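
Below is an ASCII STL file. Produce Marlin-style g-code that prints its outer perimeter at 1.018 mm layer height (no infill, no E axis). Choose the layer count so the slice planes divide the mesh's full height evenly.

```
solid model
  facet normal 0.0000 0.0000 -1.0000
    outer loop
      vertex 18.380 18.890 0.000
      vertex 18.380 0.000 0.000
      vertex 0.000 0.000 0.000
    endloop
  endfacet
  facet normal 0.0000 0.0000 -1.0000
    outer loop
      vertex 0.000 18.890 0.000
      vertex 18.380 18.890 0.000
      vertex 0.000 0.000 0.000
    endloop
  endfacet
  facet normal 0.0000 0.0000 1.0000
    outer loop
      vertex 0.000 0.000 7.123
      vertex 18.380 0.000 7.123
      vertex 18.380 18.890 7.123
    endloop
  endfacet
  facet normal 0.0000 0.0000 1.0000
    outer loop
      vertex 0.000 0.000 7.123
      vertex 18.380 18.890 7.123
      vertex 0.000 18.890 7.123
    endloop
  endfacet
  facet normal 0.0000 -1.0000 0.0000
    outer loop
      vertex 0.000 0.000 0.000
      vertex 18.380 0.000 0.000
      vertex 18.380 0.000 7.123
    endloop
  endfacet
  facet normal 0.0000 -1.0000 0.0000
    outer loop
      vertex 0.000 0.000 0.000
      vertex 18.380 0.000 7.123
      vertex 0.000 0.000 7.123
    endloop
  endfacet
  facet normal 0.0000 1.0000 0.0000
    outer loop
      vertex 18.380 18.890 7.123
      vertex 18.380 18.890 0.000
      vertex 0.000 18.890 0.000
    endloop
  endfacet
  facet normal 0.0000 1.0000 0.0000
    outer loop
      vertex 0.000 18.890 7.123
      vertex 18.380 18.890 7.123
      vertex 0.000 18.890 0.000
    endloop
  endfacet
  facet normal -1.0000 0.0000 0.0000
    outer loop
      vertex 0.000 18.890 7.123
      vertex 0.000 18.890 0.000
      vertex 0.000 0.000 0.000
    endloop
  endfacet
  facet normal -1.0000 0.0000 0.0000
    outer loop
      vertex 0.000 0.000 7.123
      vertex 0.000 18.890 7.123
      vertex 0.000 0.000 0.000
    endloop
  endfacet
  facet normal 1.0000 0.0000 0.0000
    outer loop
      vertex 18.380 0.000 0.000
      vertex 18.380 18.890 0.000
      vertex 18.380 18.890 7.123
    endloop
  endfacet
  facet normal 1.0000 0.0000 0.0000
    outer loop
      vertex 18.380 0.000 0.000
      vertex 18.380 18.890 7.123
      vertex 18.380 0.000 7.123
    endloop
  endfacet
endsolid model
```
; perimeter-only toolpath
G21 ; units = mm
G90 ; absolute positioning
G28 ; home
; layer 1
G0 Z1.018
G0 X0.000 Y0.000
G1 X18.380 Y0.000
G1 X18.380 Y18.890
G1 X0.000 Y18.890
G1 X0.000 Y0.000
; layer 2
G0 Z2.035
G0 X0.000 Y0.000
G1 X18.380 Y0.000
G1 X18.380 Y18.890
G1 X0.000 Y18.890
G1 X0.000 Y0.000
; layer 3
G0 Z3.053
G0 X0.000 Y0.000
G1 X18.380 Y0.000
G1 X18.380 Y18.890
G1 X0.000 Y18.890
G1 X0.000 Y0.000
; layer 4
G0 Z4.070
G0 X0.000 Y0.000
G1 X18.380 Y0.000
G1 X18.380 Y18.890
G1 X0.000 Y18.890
G1 X0.000 Y0.000
; layer 5
G0 Z5.088
G0 X0.000 Y0.000
G1 X18.380 Y0.000
G1 X18.380 Y18.890
G1 X0.000 Y18.890
G1 X0.000 Y0.000
; layer 6
G0 Z6.105
G0 X0.000 Y0.000
G1 X18.380 Y0.000
G1 X18.380 Y18.890
G1 X0.000 Y18.890
G1 X0.000 Y0.000
; layer 7
G0 Z7.123
G0 X0.000 Y0.000
G1 X18.380 Y0.000
G1 X18.380 Y18.890
G1 X0.000 Y18.890
G1 X0.000 Y0.000
M2 ; end

The solid is a rectangular box, roughly 18.4 × 18.9 mm footprint and 7.12 mm tall. Slicing at Δz = 1.018 mm — 7 equal slices spanning the solid's height, so layer i sits at z = i·h/7 — gives 7 non-empty perimeters. Each is a 4-segment closed polygon; G0 lifts to the layer z and rapids to the start vertex, then G1 traces the edges.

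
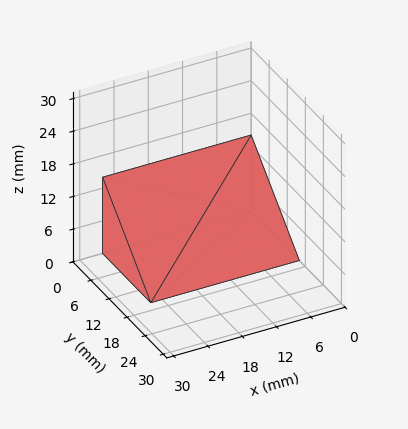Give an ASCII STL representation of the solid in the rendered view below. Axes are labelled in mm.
Reading the render: the shape is a wedge (ramp): 26 × 16 mm base, rising to 14 mm along the y=0 edge and sloping linearly to z=0 at y=16 (dimensions read to the nearest mm from the axis ticks). For the STL, each face is triangulated and given an outward normal.

solid part
  facet normal 0.0000 0.0000 -1.0000
    outer loop
      vertex 26.00 16.00 0.00
      vertex 26.00 0.00 0.00
      vertex 0.00 0.00 0.00
    endloop
  endfacet
  facet normal 0.0000 0.0000 -1.0000
    outer loop
      vertex 0.00 16.00 0.00
      vertex 26.00 16.00 0.00
      vertex 0.00 0.00 0.00
    endloop
  endfacet
  facet normal 0.0000 -1.0000 0.0000
    outer loop
      vertex 0.00 0.00 0.00
      vertex 26.00 0.00 0.00
      vertex 26.00 0.00 14.00
    endloop
  endfacet
  facet normal 0.0000 -1.0000 0.0000
    outer loop
      vertex 0.00 0.00 0.00
      vertex 26.00 0.00 14.00
      vertex 0.00 0.00 14.00
    endloop
  endfacet
  facet normal 0.0000 0.6585 0.7526
    outer loop
      vertex 0.00 0.00 14.00
      vertex 26.00 0.00 14.00
      vertex 26.00 16.00 0.00
    endloop
  endfacet
  facet normal 0.0000 0.6585 0.7526
    outer loop
      vertex 0.00 0.00 14.00
      vertex 26.00 16.00 0.00
      vertex 0.00 16.00 0.00
    endloop
  endfacet
  facet normal -1.0000 0.0000 0.0000
    outer loop
      vertex 0.00 0.00 14.00
      vertex 0.00 16.00 0.00
      vertex 0.00 0.00 0.00
    endloop
  endfacet
  facet normal 1.0000 0.0000 0.0000
    outer loop
      vertex 26.00 0.00 0.00
      vertex 26.00 16.00 0.00
      vertex 26.00 0.00 14.00
    endloop
  endfacet
endsolid part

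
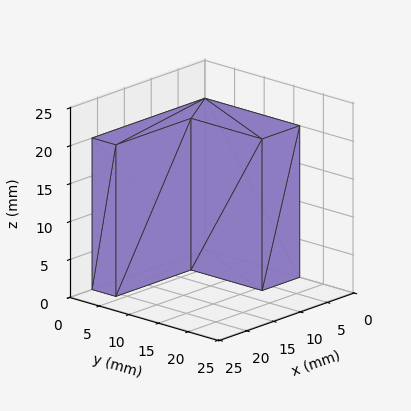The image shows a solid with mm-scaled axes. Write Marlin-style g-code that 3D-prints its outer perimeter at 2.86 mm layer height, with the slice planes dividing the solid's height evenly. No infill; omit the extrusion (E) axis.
Reading the render: the shape is an L-shaped prism: outer 21 × 16 mm, arm thicknesses ≈ 4 mm (horizontal) and 7 mm (vertical), extruded 20 mm in z (dimensions read to the nearest mm from the axis ticks). For the g-code, the solid's height is divided into equal slices at the stated Δz and each level perimeter traced with G1 moves after a G0 lift.

; perimeter-only toolpath
G21 ; units = mm
G90 ; absolute positioning
G28 ; home
; layer 1
G0 Z2.86
G0 X0.00 Y0.00
G1 X21.00 Y0.00
G1 X21.00 Y4.00
G1 X7.00 Y4.00
G1 X7.00 Y16.00
G1 X0.00 Y16.00
G1 X0.00 Y0.00
; layer 2
G0 Z5.71
G0 X0.00 Y0.00
G1 X21.00 Y0.00
G1 X21.00 Y4.00
G1 X7.00 Y4.00
G1 X7.00 Y16.00
G1 X0.00 Y16.00
G1 X0.00 Y0.00
; layer 3
G0 Z8.57
G0 X0.00 Y0.00
G1 X21.00 Y0.00
G1 X21.00 Y4.00
G1 X7.00 Y4.00
G1 X7.00 Y16.00
G1 X0.00 Y16.00
G1 X0.00 Y0.00
; layer 4
G0 Z11.43
G0 X0.00 Y0.00
G1 X21.00 Y0.00
G1 X21.00 Y4.00
G1 X7.00 Y4.00
G1 X7.00 Y16.00
G1 X0.00 Y16.00
G1 X0.00 Y0.00
; layer 5
G0 Z14.29
G0 X0.00 Y0.00
G1 X21.00 Y0.00
G1 X21.00 Y4.00
G1 X7.00 Y4.00
G1 X7.00 Y16.00
G1 X0.00 Y16.00
G1 X0.00 Y0.00
; layer 6
G0 Z17.14
G0 X0.00 Y0.00
G1 X21.00 Y0.00
G1 X21.00 Y4.00
G1 X7.00 Y4.00
G1 X7.00 Y16.00
G1 X0.00 Y16.00
G1 X0.00 Y0.00
; layer 7
G0 Z20.00
G0 X0.00 Y0.00
G1 X21.00 Y0.00
G1 X21.00 Y4.00
G1 X7.00 Y4.00
G1 X7.00 Y16.00
G1 X0.00 Y16.00
G1 X0.00 Y0.00
M2 ; end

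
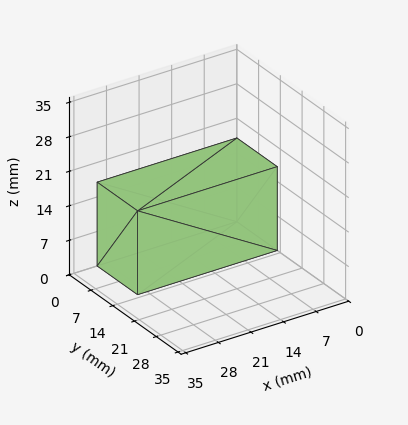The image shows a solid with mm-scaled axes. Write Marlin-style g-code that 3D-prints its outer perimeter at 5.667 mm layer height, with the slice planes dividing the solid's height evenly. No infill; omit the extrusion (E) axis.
Reading the render: the shape is a rectangular box, roughly 30 × 13 mm footprint and 17 mm tall (dimensions read to the nearest mm from the axis ticks). For the g-code, the solid's height is divided into equal slices at the stated Δz and each level perimeter traced with G1 moves after a G0 lift.

; perimeter-only toolpath
G21 ; units = mm
G90 ; absolute positioning
G28 ; home
; layer 1
G0 Z5.667
G0 X0.000 Y0.000
G1 X30.000 Y0.000
G1 X30.000 Y13.000
G1 X0.000 Y13.000
G1 X0.000 Y0.000
; layer 2
G0 Z11.333
G0 X0.000 Y0.000
G1 X30.000 Y0.000
G1 X30.000 Y13.000
G1 X0.000 Y13.000
G1 X0.000 Y0.000
; layer 3
G0 Z17.000
G0 X0.000 Y0.000
G1 X30.000 Y0.000
G1 X30.000 Y13.000
G1 X0.000 Y13.000
G1 X0.000 Y0.000
M2 ; end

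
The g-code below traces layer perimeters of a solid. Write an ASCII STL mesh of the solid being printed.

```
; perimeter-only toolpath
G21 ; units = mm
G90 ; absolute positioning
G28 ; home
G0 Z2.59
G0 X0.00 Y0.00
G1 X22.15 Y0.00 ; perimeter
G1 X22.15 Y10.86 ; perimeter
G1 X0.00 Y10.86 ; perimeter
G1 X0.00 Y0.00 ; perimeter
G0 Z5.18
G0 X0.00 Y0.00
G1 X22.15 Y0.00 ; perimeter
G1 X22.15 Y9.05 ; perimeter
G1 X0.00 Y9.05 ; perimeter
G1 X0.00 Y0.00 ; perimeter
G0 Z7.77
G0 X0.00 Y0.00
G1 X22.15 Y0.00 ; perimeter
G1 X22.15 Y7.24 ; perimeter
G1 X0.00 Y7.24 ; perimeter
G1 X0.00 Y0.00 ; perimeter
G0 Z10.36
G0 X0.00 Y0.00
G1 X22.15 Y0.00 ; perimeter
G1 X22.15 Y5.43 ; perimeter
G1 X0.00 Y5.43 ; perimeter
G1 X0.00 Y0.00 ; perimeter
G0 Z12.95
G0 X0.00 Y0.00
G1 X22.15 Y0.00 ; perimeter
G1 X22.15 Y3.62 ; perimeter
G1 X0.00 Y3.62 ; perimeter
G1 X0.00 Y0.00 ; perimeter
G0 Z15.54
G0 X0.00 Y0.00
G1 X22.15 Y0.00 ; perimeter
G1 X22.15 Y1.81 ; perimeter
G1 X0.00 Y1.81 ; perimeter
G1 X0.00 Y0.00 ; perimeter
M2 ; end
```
solid part
  facet normal 0.0000 0.0000 -1.0000
    outer loop
      vertex 22.15 12.67 0.00
      vertex 22.15 0.00 0.00
      vertex 0.00 0.00 0.00
    endloop
  endfacet
  facet normal 0.0000 0.0000 -1.0000
    outer loop
      vertex 0.00 12.67 0.00
      vertex 22.15 12.67 0.00
      vertex 0.00 0.00 0.00
    endloop
  endfacet
  facet normal 0.0000 -1.0000 0.0000
    outer loop
      vertex 0.00 0.00 0.00
      vertex 22.15 0.00 0.00
      vertex 22.15 0.00 18.13
    endloop
  endfacet
  facet normal 0.0000 -1.0000 0.0000
    outer loop
      vertex 0.00 0.00 0.00
      vertex 22.15 0.00 18.13
      vertex 0.00 0.00 18.13
    endloop
  endfacet
  facet normal 0.0000 0.8197 0.5728
    outer loop
      vertex 0.00 0.00 18.13
      vertex 22.15 0.00 18.13
      vertex 22.15 12.67 0.00
    endloop
  endfacet
  facet normal 0.0000 0.8197 0.5728
    outer loop
      vertex 0.00 0.00 18.13
      vertex 22.15 12.67 0.00
      vertex 0.00 12.67 0.00
    endloop
  endfacet
  facet normal -1.0000 0.0000 0.0000
    outer loop
      vertex 0.00 0.00 18.13
      vertex 0.00 12.67 0.00
      vertex 0.00 0.00 0.00
    endloop
  endfacet
  facet normal 1.0000 0.0000 0.0000
    outer loop
      vertex 22.15 0.00 0.00
      vertex 22.15 12.67 0.00
      vertex 22.15 0.00 18.13
    endloop
  endfacet
endsolid part

The G0 Z moves step by Δz≈2.59 mm. The G1 loops shrink linearly with z, so the solid tapers from its base footprint up to z≈18.1. Closing with a flat bottom cap and the tapered top and triangulating gives 8 facets — a wedge (ramp): 22.1 × 12.7 mm base, rising to 18.1 mm along the y=0 edge and sloping linearly to z=0 at y=12.7.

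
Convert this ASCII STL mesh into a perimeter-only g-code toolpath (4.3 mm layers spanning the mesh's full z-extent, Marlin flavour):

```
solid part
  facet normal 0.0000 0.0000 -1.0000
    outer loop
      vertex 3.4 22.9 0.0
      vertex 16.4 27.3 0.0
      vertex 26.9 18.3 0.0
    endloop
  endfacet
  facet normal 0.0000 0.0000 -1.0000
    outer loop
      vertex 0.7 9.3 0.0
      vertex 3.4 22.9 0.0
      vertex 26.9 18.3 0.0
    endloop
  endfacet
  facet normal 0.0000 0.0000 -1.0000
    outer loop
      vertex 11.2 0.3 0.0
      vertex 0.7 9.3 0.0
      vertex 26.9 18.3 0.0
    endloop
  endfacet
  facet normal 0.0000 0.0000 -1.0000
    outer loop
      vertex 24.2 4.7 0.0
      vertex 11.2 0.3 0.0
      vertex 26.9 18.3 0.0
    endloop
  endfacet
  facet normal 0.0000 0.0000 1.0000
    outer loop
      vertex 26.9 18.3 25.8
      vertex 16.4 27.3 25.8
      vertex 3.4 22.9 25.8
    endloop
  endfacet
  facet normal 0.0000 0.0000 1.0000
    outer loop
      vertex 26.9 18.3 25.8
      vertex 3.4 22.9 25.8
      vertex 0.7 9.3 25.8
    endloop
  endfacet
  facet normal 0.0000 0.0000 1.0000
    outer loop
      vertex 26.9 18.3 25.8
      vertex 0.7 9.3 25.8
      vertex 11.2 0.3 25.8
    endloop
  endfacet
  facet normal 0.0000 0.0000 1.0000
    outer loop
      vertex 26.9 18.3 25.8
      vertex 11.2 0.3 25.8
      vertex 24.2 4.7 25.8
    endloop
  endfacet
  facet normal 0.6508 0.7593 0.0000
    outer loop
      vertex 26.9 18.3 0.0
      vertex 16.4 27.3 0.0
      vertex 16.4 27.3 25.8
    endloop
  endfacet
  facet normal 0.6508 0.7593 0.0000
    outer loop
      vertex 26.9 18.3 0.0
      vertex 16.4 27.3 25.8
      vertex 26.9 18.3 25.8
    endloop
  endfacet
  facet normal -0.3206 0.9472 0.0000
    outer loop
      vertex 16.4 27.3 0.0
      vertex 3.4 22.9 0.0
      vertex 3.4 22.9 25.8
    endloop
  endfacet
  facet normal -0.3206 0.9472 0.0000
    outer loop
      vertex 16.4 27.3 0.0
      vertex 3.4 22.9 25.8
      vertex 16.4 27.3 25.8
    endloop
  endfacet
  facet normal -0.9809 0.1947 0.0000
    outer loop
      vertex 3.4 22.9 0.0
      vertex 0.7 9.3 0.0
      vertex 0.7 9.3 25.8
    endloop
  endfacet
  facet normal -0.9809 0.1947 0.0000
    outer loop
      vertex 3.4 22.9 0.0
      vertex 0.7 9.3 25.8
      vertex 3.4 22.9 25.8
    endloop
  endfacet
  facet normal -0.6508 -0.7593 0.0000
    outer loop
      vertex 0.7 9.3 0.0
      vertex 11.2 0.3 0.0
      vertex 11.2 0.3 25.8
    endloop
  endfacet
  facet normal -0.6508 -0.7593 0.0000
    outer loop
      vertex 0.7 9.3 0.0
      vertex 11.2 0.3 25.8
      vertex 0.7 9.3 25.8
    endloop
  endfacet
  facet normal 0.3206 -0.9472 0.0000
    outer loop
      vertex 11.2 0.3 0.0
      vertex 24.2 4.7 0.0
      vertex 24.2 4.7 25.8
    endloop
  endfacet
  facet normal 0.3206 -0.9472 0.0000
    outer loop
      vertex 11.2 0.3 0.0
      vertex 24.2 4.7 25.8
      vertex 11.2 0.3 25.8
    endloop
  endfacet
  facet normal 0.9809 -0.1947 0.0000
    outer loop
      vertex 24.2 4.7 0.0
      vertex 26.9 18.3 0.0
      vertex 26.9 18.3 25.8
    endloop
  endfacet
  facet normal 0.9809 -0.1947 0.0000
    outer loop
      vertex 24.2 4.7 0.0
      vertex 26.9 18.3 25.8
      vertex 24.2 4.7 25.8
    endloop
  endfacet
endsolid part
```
; perimeter-only toolpath
G21 ; units = mm
G90 ; absolute positioning
G28 ; home
; layer 1
G0 Z4.3
G0 X26.9 Y18.3
G1 X16.4 Y27.3
G1 X3.4 Y22.9
G1 X0.7 Y9.3
G1 X11.2 Y0.3
G1 X24.2 Y4.7
G1 X26.9 Y18.3
; layer 2
G0 Z8.6
G0 X26.9 Y18.3
G1 X16.4 Y27.3
G1 X3.4 Y22.9
G1 X0.7 Y9.3
G1 X11.2 Y0.3
G1 X24.2 Y4.7
G1 X26.9 Y18.3
; layer 3
G0 Z12.9
G0 X26.9 Y18.3
G1 X16.4 Y27.3
G1 X3.4 Y22.9
G1 X0.7 Y9.3
G1 X11.2 Y0.3
G1 X24.2 Y4.7
G1 X26.9 Y18.3
; layer 4
G0 Z17.2
G0 X26.9 Y18.3
G1 X16.4 Y27.3
G1 X3.4 Y22.9
G1 X0.7 Y9.3
G1 X11.2 Y0.3
G1 X24.2 Y4.7
G1 X26.9 Y18.3
; layer 5
G0 Z21.5
G0 X26.9 Y18.3
G1 X16.4 Y27.3
G1 X3.4 Y22.9
G1 X0.7 Y9.3
G1 X11.2 Y0.3
G1 X24.2 Y4.7
G1 X26.9 Y18.3
; layer 6
G0 Z25.8
G0 X26.9 Y18.3
G1 X16.4 Y27.3
G1 X3.4 Y22.9
G1 X0.7 Y9.3
G1 X11.2 Y0.3
G1 X24.2 Y4.7
G1 X26.9 Y18.3
M2 ; end

The solid is a regular 6-sided prism (a cylinder approximated with 6 flat sides), circumscribed radius ≈ 13.8 mm, height ≈ 25.8 mm. Slicing at Δz = 4.3 mm — 6 equal slices spanning the solid's height, so layer i sits at z = i·h/6 — gives 6 non-empty perimeters. Each is a 6-segment closed polygon; G0 lifts to the layer z and rapids to the start vertex, then G1 traces the edges.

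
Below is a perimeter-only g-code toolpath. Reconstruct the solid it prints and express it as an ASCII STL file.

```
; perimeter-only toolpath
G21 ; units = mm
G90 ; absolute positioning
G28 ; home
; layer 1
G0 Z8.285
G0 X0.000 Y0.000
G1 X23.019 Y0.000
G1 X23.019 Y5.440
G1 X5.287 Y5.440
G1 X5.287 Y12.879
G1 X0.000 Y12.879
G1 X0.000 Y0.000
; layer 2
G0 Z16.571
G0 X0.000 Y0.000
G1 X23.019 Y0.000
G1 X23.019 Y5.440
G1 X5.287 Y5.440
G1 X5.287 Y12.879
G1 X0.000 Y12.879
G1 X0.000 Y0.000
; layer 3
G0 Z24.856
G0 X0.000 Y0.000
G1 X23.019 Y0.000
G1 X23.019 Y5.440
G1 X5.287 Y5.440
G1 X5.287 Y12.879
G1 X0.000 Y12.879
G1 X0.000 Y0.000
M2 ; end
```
solid part
  facet normal 0.0000 0.0000 -1.0000
    outer loop
      vertex 23.019 5.440 0.000
      vertex 23.019 0.000 0.000
      vertex 0.000 0.000 0.000
    endloop
  endfacet
  facet normal 0.0000 0.0000 -1.0000
    outer loop
      vertex 5.287 5.440 0.000
      vertex 23.019 5.440 0.000
      vertex 0.000 0.000 0.000
    endloop
  endfacet
  facet normal 0.0000 0.0000 -1.0000
    outer loop
      vertex 5.287 12.879 0.000
      vertex 5.287 5.440 0.000
      vertex 0.000 0.000 0.000
    endloop
  endfacet
  facet normal 0.0000 0.0000 -1.0000
    outer loop
      vertex 0.000 12.879 0.000
      vertex 5.287 12.879 0.000
      vertex 0.000 0.000 0.000
    endloop
  endfacet
  facet normal 0.0000 0.0000 1.0000
    outer loop
      vertex 0.000 0.000 24.856
      vertex 23.019 0.000 24.856
      vertex 23.019 5.440 24.856
    endloop
  endfacet
  facet normal 0.0000 0.0000 1.0000
    outer loop
      vertex 0.000 0.000 24.856
      vertex 23.019 5.440 24.856
      vertex 5.287 5.440 24.856
    endloop
  endfacet
  facet normal 0.0000 0.0000 1.0000
    outer loop
      vertex 0.000 0.000 24.856
      vertex 5.287 5.440 24.856
      vertex 5.287 12.879 24.856
    endloop
  endfacet
  facet normal 0.0000 0.0000 1.0000
    outer loop
      vertex 0.000 0.000 24.856
      vertex 5.287 12.879 24.856
      vertex 0.000 12.879 24.856
    endloop
  endfacet
  facet normal 0.0000 -1.0000 0.0000
    outer loop
      vertex 0.000 0.000 0.000
      vertex 23.019 0.000 0.000
      vertex 23.019 0.000 24.856
    endloop
  endfacet
  facet normal 0.0000 -1.0000 0.0000
    outer loop
      vertex 0.000 0.000 0.000
      vertex 23.019 0.000 24.856
      vertex 0.000 0.000 24.856
    endloop
  endfacet
  facet normal 1.0000 0.0000 0.0000
    outer loop
      vertex 23.019 0.000 0.000
      vertex 23.019 5.440 0.000
      vertex 23.019 5.440 24.856
    endloop
  endfacet
  facet normal 1.0000 0.0000 0.0000
    outer loop
      vertex 23.019 0.000 0.000
      vertex 23.019 5.440 24.856
      vertex 23.019 0.000 24.856
    endloop
  endfacet
  facet normal 0.0000 1.0000 0.0000
    outer loop
      vertex 23.019 5.440 0.000
      vertex 5.287 5.440 0.000
      vertex 5.287 5.440 24.856
    endloop
  endfacet
  facet normal 0.0000 1.0000 0.0000
    outer loop
      vertex 23.019 5.440 0.000
      vertex 5.287 5.440 24.856
      vertex 23.019 5.440 24.856
    endloop
  endfacet
  facet normal 1.0000 0.0000 0.0000
    outer loop
      vertex 5.287 5.440 0.000
      vertex 5.287 12.879 0.000
      vertex 5.287 12.879 24.856
    endloop
  endfacet
  facet normal 1.0000 0.0000 0.0000
    outer loop
      vertex 5.287 5.440 0.000
      vertex 5.287 12.879 24.856
      vertex 5.287 5.440 24.856
    endloop
  endfacet
  facet normal 0.0000 1.0000 0.0000
    outer loop
      vertex 5.287 12.879 0.000
      vertex 0.000 12.879 0.000
      vertex 0.000 12.879 24.856
    endloop
  endfacet
  facet normal 0.0000 1.0000 0.0000
    outer loop
      vertex 5.287 12.879 0.000
      vertex 0.000 12.879 24.856
      vertex 5.287 12.879 24.856
    endloop
  endfacet
  facet normal -1.0000 0.0000 0.0000
    outer loop
      vertex 0.000 12.879 0.000
      vertex 0.000 0.000 0.000
      vertex 0.000 0.000 24.856
    endloop
  endfacet
  facet normal -1.0000 0.0000 0.0000
    outer loop
      vertex 0.000 12.879 0.000
      vertex 0.000 0.000 24.856
      vertex 0.000 12.879 24.856
    endloop
  endfacet
endsolid part

The G0 Z moves step by Δz≈8.285 mm. Every layer's G1 loop is the same polygon, so the solid is a straight extrusion of it from z=0 to z≈24.9. Closing with flat bottom and top caps and triangulating gives 20 facets — an L-shaped prism: outer 23 × 12.9 mm, arm thicknesses ≈ 5.44 mm (horizontal) and 5.29 mm (vertical), extruded 24.9 mm in z.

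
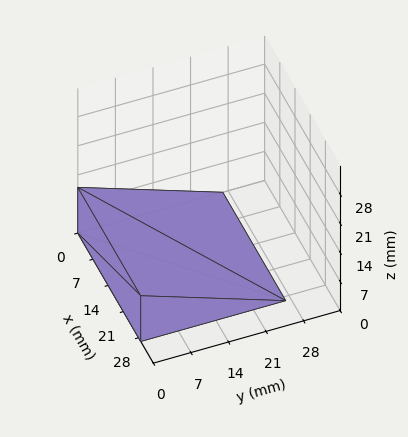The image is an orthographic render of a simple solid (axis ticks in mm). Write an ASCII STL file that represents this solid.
Reading the render: the shape is a wedge (ramp): 29 × 27 mm base, rising to 11 mm along the y=0 edge and sloping linearly to z=0 at y=27 (dimensions read to the nearest mm from the axis ticks). For the STL, each face is triangulated and given an outward normal.

solid part
  facet normal 0.0000 0.0000 -1.0000
    outer loop
      vertex 29.000 27.000 0.000
      vertex 29.000 0.000 0.000
      vertex 0.000 0.000 0.000
    endloop
  endfacet
  facet normal 0.0000 0.0000 -1.0000
    outer loop
      vertex 0.000 27.000 0.000
      vertex 29.000 27.000 0.000
      vertex 0.000 0.000 0.000
    endloop
  endfacet
  facet normal 0.0000 -1.0000 0.0000
    outer loop
      vertex 0.000 0.000 0.000
      vertex 29.000 0.000 0.000
      vertex 29.000 0.000 11.000
    endloop
  endfacet
  facet normal 0.0000 -1.0000 0.0000
    outer loop
      vertex 0.000 0.000 0.000
      vertex 29.000 0.000 11.000
      vertex 0.000 0.000 11.000
    endloop
  endfacet
  facet normal 0.0000 0.3773 0.9261
    outer loop
      vertex 0.000 0.000 11.000
      vertex 29.000 0.000 11.000
      vertex 29.000 27.000 0.000
    endloop
  endfacet
  facet normal 0.0000 0.3773 0.9261
    outer loop
      vertex 0.000 0.000 11.000
      vertex 29.000 27.000 0.000
      vertex 0.000 27.000 0.000
    endloop
  endfacet
  facet normal -1.0000 0.0000 0.0000
    outer loop
      vertex 0.000 0.000 11.000
      vertex 0.000 27.000 0.000
      vertex 0.000 0.000 0.000
    endloop
  endfacet
  facet normal 1.0000 0.0000 0.0000
    outer loop
      vertex 29.000 0.000 0.000
      vertex 29.000 27.000 0.000
      vertex 29.000 0.000 11.000
    endloop
  endfacet
endsolid part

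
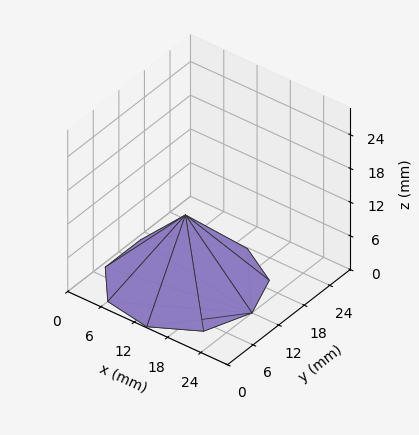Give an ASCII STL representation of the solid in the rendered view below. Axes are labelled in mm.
Reading the render: the shape is a regular 9-sided pyramid, base circumscribed radius ≈ 12 mm, apex at z ≈ 12 mm (dimensions read to the nearest mm from the axis ticks). For the STL, each face is triangulated and given an outward normal.

solid part
  facet normal 0.0000 0.0000 -1.0000
    outer loop
      vertex 14.1 23.8 0.0
      vertex 21.2 19.7 0.0
      vertex 24.0 12.0 0.0
    endloop
  endfacet
  facet normal 0.0000 0.0000 -1.0000
    outer loop
      vertex 6.0 22.4 0.0
      vertex 14.1 23.8 0.0
      vertex 24.0 12.0 0.0
    endloop
  endfacet
  facet normal 0.0000 0.0000 -1.0000
    outer loop
      vertex 0.7 16.1 0.0
      vertex 6.0 22.4 0.0
      vertex 24.0 12.0 0.0
    endloop
  endfacet
  facet normal 0.0000 0.0000 -1.0000
    outer loop
      vertex 0.7 7.9 0.0
      vertex 0.7 16.1 0.0
      vertex 24.0 12.0 0.0
    endloop
  endfacet
  facet normal 0.0000 0.0000 -1.0000
    outer loop
      vertex 6.0 1.6 0.0
      vertex 0.7 7.9 0.0
      vertex 24.0 12.0 0.0
    endloop
  endfacet
  facet normal 0.0000 0.0000 -1.0000
    outer loop
      vertex 14.1 0.2 0.0
      vertex 6.0 1.6 0.0
      vertex 24.0 12.0 0.0
    endloop
  endfacet
  facet normal 0.0000 0.0000 -1.0000
    outer loop
      vertex 21.2 4.3 0.0
      vertex 14.1 0.2 0.0
      vertex 24.0 12.0 0.0
    endloop
  endfacet
  facet normal 0.6848 0.2490 0.6848
    outer loop
      vertex 24.0 12.0 0.0
      vertex 21.2 19.7 0.0
      vertex 12.0 12.0 12.0
    endloop
  endfacet
  facet normal 0.3645 0.6313 0.6845
    outer loop
      vertex 21.2 19.7 0.0
      vertex 14.1 23.8 0.0
      vertex 12.0 12.0 12.0
    endloop
  endfacet
  facet normal -0.1241 0.7183 0.6846
    outer loop
      vertex 14.1 23.8 0.0
      vertex 6.0 22.4 0.0
      vertex 12.0 12.0 12.0
    endloop
  endfacet
  facet normal -0.5574 0.4689 0.6851
    outer loop
      vertex 6.0 22.4 0.0
      vertex 0.7 16.1 0.0
      vertex 12.0 12.0 12.0
    endloop
  endfacet
  facet normal -0.7280 0.0000 0.6856
    outer loop
      vertex 0.7 16.1 0.0
      vertex 0.7 7.9 0.0
      vertex 12.0 12.0 12.0
    endloop
  endfacet
  facet normal -0.5574 -0.4689 0.6851
    outer loop
      vertex 0.7 7.9 0.0
      vertex 6.0 1.6 0.0
      vertex 12.0 12.0 12.0
    endloop
  endfacet
  facet normal -0.1241 -0.7183 0.6846
    outer loop
      vertex 6.0 1.6 0.0
      vertex 14.1 0.2 0.0
      vertex 12.0 12.0 12.0
    endloop
  endfacet
  facet normal 0.3645 -0.6313 0.6845
    outer loop
      vertex 14.1 0.2 0.0
      vertex 21.2 4.3 0.0
      vertex 12.0 12.0 12.0
    endloop
  endfacet
  facet normal 0.6848 -0.2490 0.6848
    outer loop
      vertex 21.2 4.3 0.0
      vertex 24.0 12.0 0.0
      vertex 12.0 12.0 12.0
    endloop
  endfacet
endsolid part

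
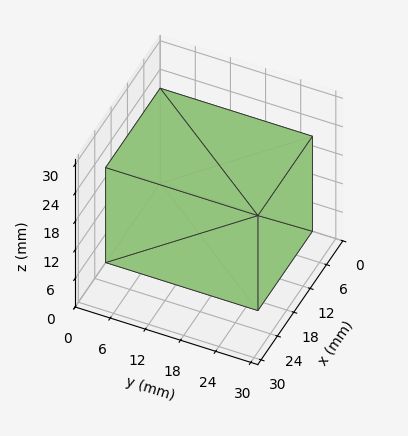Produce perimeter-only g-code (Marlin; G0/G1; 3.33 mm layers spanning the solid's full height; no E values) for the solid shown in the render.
Reading the render: the shape is a rectangular box, roughly 20 × 26 mm footprint and 20 mm tall (dimensions read to the nearest mm from the axis ticks). For the g-code, the solid's height is divided into equal slices at the stated Δz and each level perimeter traced with G1 moves after a G0 lift.

; perimeter-only toolpath
G21 ; units = mm
G90 ; absolute positioning
G28 ; home
; layer 1
G0 Z3.33
G0 X0.00 Y0.00
G1 X20.00 Y0.00
G1 X20.00 Y26.00
G1 X0.00 Y26.00
G1 X0.00 Y0.00
; layer 2
G0 Z6.67
G0 X0.00 Y0.00
G1 X20.00 Y0.00
G1 X20.00 Y26.00
G1 X0.00 Y26.00
G1 X0.00 Y0.00
; layer 3
G0 Z10.00
G0 X0.00 Y0.00
G1 X20.00 Y0.00
G1 X20.00 Y26.00
G1 X0.00 Y26.00
G1 X0.00 Y0.00
; layer 4
G0 Z13.33
G0 X0.00 Y0.00
G1 X20.00 Y0.00
G1 X20.00 Y26.00
G1 X0.00 Y26.00
G1 X0.00 Y0.00
; layer 5
G0 Z16.67
G0 X0.00 Y0.00
G1 X20.00 Y0.00
G1 X20.00 Y26.00
G1 X0.00 Y26.00
G1 X0.00 Y0.00
; layer 6
G0 Z20.00
G0 X0.00 Y0.00
G1 X20.00 Y0.00
G1 X20.00 Y26.00
G1 X0.00 Y26.00
G1 X0.00 Y0.00
M2 ; end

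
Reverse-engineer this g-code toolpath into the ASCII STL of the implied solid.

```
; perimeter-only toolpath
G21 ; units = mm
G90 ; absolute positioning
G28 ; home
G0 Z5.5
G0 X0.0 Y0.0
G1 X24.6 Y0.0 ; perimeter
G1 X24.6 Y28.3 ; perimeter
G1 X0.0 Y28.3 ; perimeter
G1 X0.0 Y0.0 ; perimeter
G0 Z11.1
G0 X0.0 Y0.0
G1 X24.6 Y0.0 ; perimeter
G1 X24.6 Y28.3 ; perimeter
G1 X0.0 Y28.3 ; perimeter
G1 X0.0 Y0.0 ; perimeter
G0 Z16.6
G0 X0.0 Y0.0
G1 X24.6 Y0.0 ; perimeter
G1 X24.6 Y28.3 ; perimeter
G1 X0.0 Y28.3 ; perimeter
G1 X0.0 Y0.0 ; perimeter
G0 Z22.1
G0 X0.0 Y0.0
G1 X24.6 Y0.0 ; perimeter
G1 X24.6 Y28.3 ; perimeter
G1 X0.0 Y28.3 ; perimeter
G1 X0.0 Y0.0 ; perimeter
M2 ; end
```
solid part
  facet normal 0.0000 0.0000 -1.0000
    outer loop
      vertex 24.6 28.3 0.0
      vertex 24.6 0.0 0.0
      vertex 0.0 0.0 0.0
    endloop
  endfacet
  facet normal 0.0000 0.0000 -1.0000
    outer loop
      vertex 0.0 28.3 0.0
      vertex 24.6 28.3 0.0
      vertex 0.0 0.0 0.0
    endloop
  endfacet
  facet normal 0.0000 0.0000 1.0000
    outer loop
      vertex 0.0 0.0 22.1
      vertex 24.6 0.0 22.1
      vertex 24.6 28.3 22.1
    endloop
  endfacet
  facet normal 0.0000 0.0000 1.0000
    outer loop
      vertex 0.0 0.0 22.1
      vertex 24.6 28.3 22.1
      vertex 0.0 28.3 22.1
    endloop
  endfacet
  facet normal 0.0000 -1.0000 0.0000
    outer loop
      vertex 0.0 0.0 0.0
      vertex 24.6 0.0 0.0
      vertex 24.6 0.0 22.1
    endloop
  endfacet
  facet normal 0.0000 -1.0000 0.0000
    outer loop
      vertex 0.0 0.0 0.0
      vertex 24.6 0.0 22.1
      vertex 0.0 0.0 22.1
    endloop
  endfacet
  facet normal 0.0000 1.0000 0.0000
    outer loop
      vertex 24.6 28.3 22.1
      vertex 24.6 28.3 0.0
      vertex 0.0 28.3 0.0
    endloop
  endfacet
  facet normal 0.0000 1.0000 0.0000
    outer loop
      vertex 0.0 28.3 22.1
      vertex 24.6 28.3 22.1
      vertex 0.0 28.3 0.0
    endloop
  endfacet
  facet normal -1.0000 0.0000 0.0000
    outer loop
      vertex 0.0 28.3 22.1
      vertex 0.0 28.3 0.0
      vertex 0.0 0.0 0.0
    endloop
  endfacet
  facet normal -1.0000 0.0000 0.0000
    outer loop
      vertex 0.0 0.0 22.1
      vertex 0.0 28.3 22.1
      vertex 0.0 0.0 0.0
    endloop
  endfacet
  facet normal 1.0000 0.0000 0.0000
    outer loop
      vertex 24.6 0.0 0.0
      vertex 24.6 28.3 0.0
      vertex 24.6 28.3 22.1
    endloop
  endfacet
  facet normal 1.0000 0.0000 0.0000
    outer loop
      vertex 24.6 0.0 0.0
      vertex 24.6 28.3 22.1
      vertex 24.6 0.0 22.1
    endloop
  endfacet
endsolid part

The G0 Z moves step by Δz≈5.5 mm. Every layer's G1 loop is the same polygon, so the solid is a straight extrusion of it from z=0 to z≈22.1. Closing with flat bottom and top caps and triangulating gives 12 facets — a rectangular box, roughly 24.6 × 28.3 mm footprint and 22.1 mm tall.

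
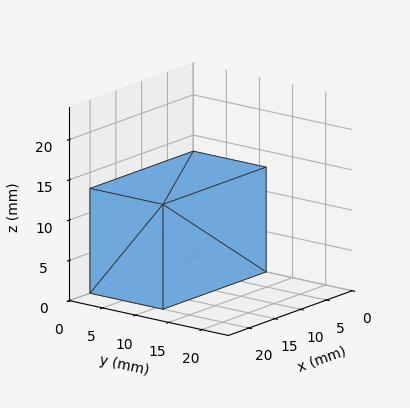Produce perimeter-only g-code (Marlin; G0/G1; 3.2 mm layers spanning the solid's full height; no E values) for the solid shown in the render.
Reading the render: the shape is a rectangular box, roughly 20 × 11 mm footprint and 13 mm tall (dimensions read to the nearest mm from the axis ticks). For the g-code, the solid's height is divided into equal slices at the stated Δz and each level perimeter traced with G1 moves after a G0 lift.

; perimeter-only toolpath
G21 ; units = mm
G90 ; absolute positioning
G28 ; home
; layer 1
G0 Z3.2
G0 X0.0 Y0.0
G1 X20.0 Y0.0
G1 X20.0 Y11.0
G1 X0.0 Y11.0
G1 X0.0 Y0.0
; layer 2
G0 Z6.5
G0 X0.0 Y0.0
G1 X20.0 Y0.0
G1 X20.0 Y11.0
G1 X0.0 Y11.0
G1 X0.0 Y0.0
; layer 3
G0 Z9.8
G0 X0.0 Y0.0
G1 X20.0 Y0.0
G1 X20.0 Y11.0
G1 X0.0 Y11.0
G1 X0.0 Y0.0
; layer 4
G0 Z13.0
G0 X0.0 Y0.0
G1 X20.0 Y0.0
G1 X20.0 Y11.0
G1 X0.0 Y11.0
G1 X0.0 Y0.0
M2 ; end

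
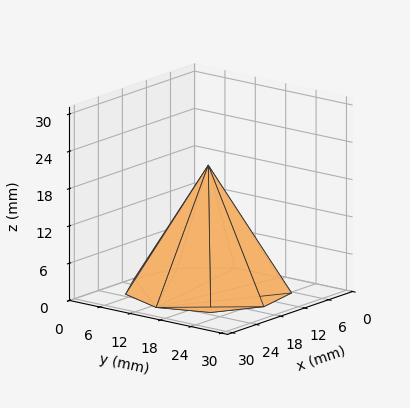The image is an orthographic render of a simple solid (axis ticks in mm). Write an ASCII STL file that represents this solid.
Reading the render: the shape is a regular 9-sided pyramid, base circumscribed radius ≈ 13 mm, apex at z ≈ 20 mm (dimensions read to the nearest mm from the axis ticks). For the STL, each face is triangulated and given an outward normal.

solid part
  facet normal 0.0000 0.0000 -1.0000
    outer loop
      vertex 15.3 25.8 0.0
      vertex 23.0 21.4 0.0
      vertex 26.0 13.0 0.0
    endloop
  endfacet
  facet normal 0.0000 0.0000 -1.0000
    outer loop
      vertex 6.5 24.3 0.0
      vertex 15.3 25.8 0.0
      vertex 26.0 13.0 0.0
    endloop
  endfacet
  facet normal 0.0000 0.0000 -1.0000
    outer loop
      vertex 0.8 17.4 0.0
      vertex 6.5 24.3 0.0
      vertex 26.0 13.0 0.0
    endloop
  endfacet
  facet normal 0.0000 0.0000 -1.0000
    outer loop
      vertex 0.8 8.6 0.0
      vertex 0.8 17.4 0.0
      vertex 26.0 13.0 0.0
    endloop
  endfacet
  facet normal 0.0000 0.0000 -1.0000
    outer loop
      vertex 6.5 1.7 0.0
      vertex 0.8 8.6 0.0
      vertex 26.0 13.0 0.0
    endloop
  endfacet
  facet normal 0.0000 0.0000 -1.0000
    outer loop
      vertex 15.3 0.2 0.0
      vertex 6.5 1.7 0.0
      vertex 26.0 13.0 0.0
    endloop
  endfacet
  facet normal 0.0000 0.0000 -1.0000
    outer loop
      vertex 23.0 4.6 0.0
      vertex 15.3 0.2 0.0
      vertex 26.0 13.0 0.0
    endloop
  endfacet
  facet normal 0.8032 0.2869 0.5221
    outer loop
      vertex 26.0 13.0 0.0
      vertex 23.0 21.4 0.0
      vertex 13.0 13.0 20.0
    endloop
  endfacet
  facet normal 0.4230 0.7403 0.5225
    outer loop
      vertex 23.0 21.4 0.0
      vertex 15.3 25.8 0.0
      vertex 13.0 13.0 20.0
    endloop
  endfacet
  facet normal -0.1433 0.8410 0.5217
    outer loop
      vertex 15.3 25.8 0.0
      vertex 6.5 24.3 0.0
      vertex 13.0 13.0 20.0
    endloop
  endfacet
  facet normal -0.6581 0.5436 0.5210
    outer loop
      vertex 6.5 24.3 0.0
      vertex 0.8 17.4 0.0
      vertex 13.0 13.0 20.0
    endloop
  endfacet
  facet normal -0.8537 0.0000 0.5208
    outer loop
      vertex 0.8 17.4 0.0
      vertex 0.8 8.6 0.0
      vertex 13.0 13.0 20.0
    endloop
  endfacet
  facet normal -0.6581 -0.5436 0.5210
    outer loop
      vertex 0.8 8.6 0.0
      vertex 6.5 1.7 0.0
      vertex 13.0 13.0 20.0
    endloop
  endfacet
  facet normal -0.1433 -0.8410 0.5217
    outer loop
      vertex 6.5 1.7 0.0
      vertex 15.3 0.2 0.0
      vertex 13.0 13.0 20.0
    endloop
  endfacet
  facet normal 0.4230 -0.7403 0.5225
    outer loop
      vertex 15.3 0.2 0.0
      vertex 23.0 4.6 0.0
      vertex 13.0 13.0 20.0
    endloop
  endfacet
  facet normal 0.8032 -0.2869 0.5221
    outer loop
      vertex 23.0 4.6 0.0
      vertex 26.0 13.0 0.0
      vertex 13.0 13.0 20.0
    endloop
  endfacet
endsolid part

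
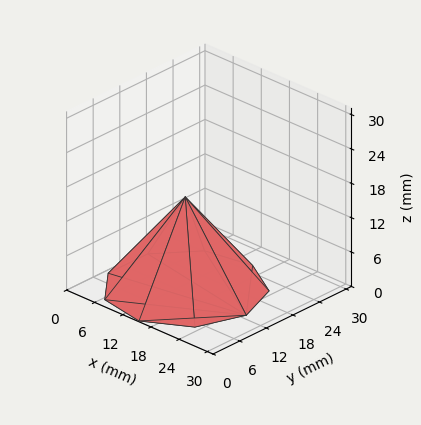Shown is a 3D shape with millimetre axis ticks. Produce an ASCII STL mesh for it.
Reading the render: the shape is a regular 9-sided pyramid, base circumscribed radius ≈ 13 mm, apex at z ≈ 16 mm (dimensions read to the nearest mm from the axis ticks). For the STL, each face is triangulated and given an outward normal.

solid part
  facet normal 0.0000 0.0000 -1.0000
    outer loop
      vertex 15.257 25.803 0.000
      vertex 22.959 21.356 0.000
      vertex 26.000 13.000 0.000
    endloop
  endfacet
  facet normal 0.0000 0.0000 -1.0000
    outer loop
      vertex 6.500 24.258 0.000
      vertex 15.257 25.803 0.000
      vertex 26.000 13.000 0.000
    endloop
  endfacet
  facet normal 0.0000 0.0000 -1.0000
    outer loop
      vertex 0.784 17.446 0.000
      vertex 6.500 24.258 0.000
      vertex 26.000 13.000 0.000
    endloop
  endfacet
  facet normal 0.0000 0.0000 -1.0000
    outer loop
      vertex 0.784 8.554 0.000
      vertex 0.784 17.446 0.000
      vertex 26.000 13.000 0.000
    endloop
  endfacet
  facet normal 0.0000 0.0000 -1.0000
    outer loop
      vertex 6.500 1.742 0.000
      vertex 0.784 8.554 0.000
      vertex 26.000 13.000 0.000
    endloop
  endfacet
  facet normal 0.0000 0.0000 -1.0000
    outer loop
      vertex 15.257 0.197 0.000
      vertex 6.500 1.742 0.000
      vertex 26.000 13.000 0.000
    endloop
  endfacet
  facet normal 0.0000 0.0000 -1.0000
    outer loop
      vertex 22.959 4.644 0.000
      vertex 15.257 0.197 0.000
      vertex 26.000 13.000 0.000
    endloop
  endfacet
  facet normal 0.7469 0.2718 0.6069
    outer loop
      vertex 26.000 13.000 0.000
      vertex 22.959 21.356 0.000
      vertex 13.000 13.000 16.000
    endloop
  endfacet
  facet normal 0.3974 0.6883 0.6068
    outer loop
      vertex 22.959 21.356 0.000
      vertex 15.257 25.803 0.000
      vertex 13.000 13.000 16.000
    endloop
  endfacet
  facet normal -0.1381 0.7827 0.6068
    outer loop
      vertex 15.257 25.803 0.000
      vertex 6.500 24.258 0.000
      vertex 13.000 13.000 16.000
    endloop
  endfacet
  facet normal -0.6089 0.5109 0.6068
    outer loop
      vertex 6.500 24.258 0.000
      vertex 0.784 17.446 0.000
      vertex 13.000 13.000 16.000
    endloop
  endfacet
  facet normal -0.7948 0.0000 0.6068
    outer loop
      vertex 0.784 17.446 0.000
      vertex 0.784 8.554 0.000
      vertex 13.000 13.000 16.000
    endloop
  endfacet
  facet normal -0.6089 -0.5109 0.6068
    outer loop
      vertex 0.784 8.554 0.000
      vertex 6.500 1.742 0.000
      vertex 13.000 13.000 16.000
    endloop
  endfacet
  facet normal -0.1381 -0.7827 0.6068
    outer loop
      vertex 6.500 1.742 0.000
      vertex 15.257 0.197 0.000
      vertex 13.000 13.000 16.000
    endloop
  endfacet
  facet normal 0.3974 -0.6883 0.6068
    outer loop
      vertex 15.257 0.197 0.000
      vertex 22.959 4.644 0.000
      vertex 13.000 13.000 16.000
    endloop
  endfacet
  facet normal 0.7469 -0.2718 0.6069
    outer loop
      vertex 22.959 4.644 0.000
      vertex 26.000 13.000 0.000
      vertex 13.000 13.000 16.000
    endloop
  endfacet
endsolid part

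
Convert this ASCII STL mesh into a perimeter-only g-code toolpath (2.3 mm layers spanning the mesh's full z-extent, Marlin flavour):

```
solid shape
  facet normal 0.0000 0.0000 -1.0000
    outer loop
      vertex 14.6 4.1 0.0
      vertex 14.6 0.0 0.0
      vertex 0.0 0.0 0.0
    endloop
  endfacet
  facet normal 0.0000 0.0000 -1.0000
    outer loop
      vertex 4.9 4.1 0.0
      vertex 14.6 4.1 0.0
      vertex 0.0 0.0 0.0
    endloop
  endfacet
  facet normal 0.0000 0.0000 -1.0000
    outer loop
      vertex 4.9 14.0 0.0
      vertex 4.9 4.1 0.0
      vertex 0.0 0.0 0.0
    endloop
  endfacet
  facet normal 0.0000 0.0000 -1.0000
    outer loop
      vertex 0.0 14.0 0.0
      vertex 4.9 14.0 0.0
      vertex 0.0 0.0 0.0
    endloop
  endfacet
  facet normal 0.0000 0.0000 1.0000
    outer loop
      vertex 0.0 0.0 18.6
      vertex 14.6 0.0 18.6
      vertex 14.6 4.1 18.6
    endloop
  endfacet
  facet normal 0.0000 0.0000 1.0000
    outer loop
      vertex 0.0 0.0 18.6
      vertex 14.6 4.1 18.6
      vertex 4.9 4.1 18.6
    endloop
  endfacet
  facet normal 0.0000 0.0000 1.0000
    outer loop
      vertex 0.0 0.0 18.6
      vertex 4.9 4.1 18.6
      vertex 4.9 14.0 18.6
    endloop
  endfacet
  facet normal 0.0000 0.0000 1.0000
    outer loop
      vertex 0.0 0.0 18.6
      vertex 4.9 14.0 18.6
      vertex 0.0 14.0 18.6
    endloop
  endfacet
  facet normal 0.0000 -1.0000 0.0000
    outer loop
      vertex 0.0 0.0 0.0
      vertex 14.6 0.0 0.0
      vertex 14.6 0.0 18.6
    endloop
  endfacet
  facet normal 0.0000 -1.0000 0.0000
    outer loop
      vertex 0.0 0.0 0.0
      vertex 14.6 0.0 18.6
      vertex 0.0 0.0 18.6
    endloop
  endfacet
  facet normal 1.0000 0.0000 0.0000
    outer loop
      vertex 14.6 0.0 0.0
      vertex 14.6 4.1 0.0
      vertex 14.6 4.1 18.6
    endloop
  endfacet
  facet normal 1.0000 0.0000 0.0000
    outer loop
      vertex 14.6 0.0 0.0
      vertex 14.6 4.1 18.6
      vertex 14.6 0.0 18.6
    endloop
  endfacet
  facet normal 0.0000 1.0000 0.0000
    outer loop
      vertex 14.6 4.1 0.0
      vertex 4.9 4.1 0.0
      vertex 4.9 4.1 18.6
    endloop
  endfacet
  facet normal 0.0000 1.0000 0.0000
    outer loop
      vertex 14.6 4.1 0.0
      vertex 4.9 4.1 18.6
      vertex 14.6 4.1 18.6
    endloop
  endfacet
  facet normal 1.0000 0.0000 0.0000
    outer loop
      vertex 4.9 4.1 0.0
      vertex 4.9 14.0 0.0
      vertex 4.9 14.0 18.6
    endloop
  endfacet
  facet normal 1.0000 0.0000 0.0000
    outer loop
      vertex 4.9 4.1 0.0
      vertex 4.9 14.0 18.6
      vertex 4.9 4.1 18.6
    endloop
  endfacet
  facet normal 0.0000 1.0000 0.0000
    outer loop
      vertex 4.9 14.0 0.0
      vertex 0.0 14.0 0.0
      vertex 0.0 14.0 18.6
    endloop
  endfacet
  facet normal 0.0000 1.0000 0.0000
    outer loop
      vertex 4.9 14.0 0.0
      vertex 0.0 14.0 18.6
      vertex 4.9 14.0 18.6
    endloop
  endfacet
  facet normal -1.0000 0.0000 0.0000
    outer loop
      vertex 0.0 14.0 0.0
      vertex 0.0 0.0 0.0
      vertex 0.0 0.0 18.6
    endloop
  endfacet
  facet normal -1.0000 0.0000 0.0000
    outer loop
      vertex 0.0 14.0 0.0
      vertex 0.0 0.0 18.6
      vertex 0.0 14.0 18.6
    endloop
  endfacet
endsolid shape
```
; perimeter-only toolpath
G21 ; units = mm
G90 ; absolute positioning
G28 ; home
; layer 1
G0 Z2.3
G0 X0.0 Y0.0
G1 X14.6 Y0.0
G1 X14.6 Y4.1
G1 X4.9 Y4.1
G1 X4.9 Y14.0
G1 X0.0 Y14.0
G1 X0.0 Y0.0
; layer 2
G0 Z4.7
G0 X0.0 Y0.0
G1 X14.6 Y0.0
G1 X14.6 Y4.1
G1 X4.9 Y4.1
G1 X4.9 Y14.0
G1 X0.0 Y14.0
G1 X0.0 Y0.0
; layer 3
G0 Z7.0
G0 X0.0 Y0.0
G1 X14.6 Y0.0
G1 X14.6 Y4.1
G1 X4.9 Y4.1
G1 X4.9 Y14.0
G1 X0.0 Y14.0
G1 X0.0 Y0.0
; layer 4
G0 Z9.3
G0 X0.0 Y0.0
G1 X14.6 Y0.0
G1 X14.6 Y4.1
G1 X4.9 Y4.1
G1 X4.9 Y14.0
G1 X0.0 Y14.0
G1 X0.0 Y0.0
; layer 5
G0 Z11.6
G0 X0.0 Y0.0
G1 X14.6 Y0.0
G1 X14.6 Y4.1
G1 X4.9 Y4.1
G1 X4.9 Y14.0
G1 X0.0 Y14.0
G1 X0.0 Y0.0
; layer 6
G0 Z14.0
G0 X0.0 Y0.0
G1 X14.6 Y0.0
G1 X14.6 Y4.1
G1 X4.9 Y4.1
G1 X4.9 Y14.0
G1 X0.0 Y14.0
G1 X0.0 Y0.0
; layer 7
G0 Z16.3
G0 X0.0 Y0.0
G1 X14.6 Y0.0
G1 X14.6 Y4.1
G1 X4.9 Y4.1
G1 X4.9 Y14.0
G1 X0.0 Y14.0
G1 X0.0 Y0.0
; layer 8
G0 Z18.6
G0 X0.0 Y0.0
G1 X14.6 Y0.0
G1 X14.6 Y4.1
G1 X4.9 Y4.1
G1 X4.9 Y14.0
G1 X0.0 Y14.0
G1 X0.0 Y0.0
M2 ; end

The solid is an L-shaped prism: outer 14.6 × 14 mm, arm thicknesses ≈ 4.1 mm (horizontal) and 4.9 mm (vertical), extruded 18.6 mm in z. Slicing at Δz = 2.3 mm — 8 equal slices spanning the solid's height, so layer i sits at z = i·h/8 — gives 8 non-empty perimeters. Each is a 6-segment closed polygon; G0 lifts to the layer z and rapids to the start vertex, then G1 traces the edges.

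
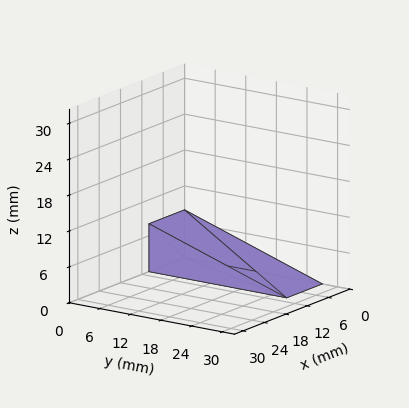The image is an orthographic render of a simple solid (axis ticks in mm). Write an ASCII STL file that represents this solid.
Reading the render: the shape is a wedge (ramp): 10 × 27 mm base, rising to 8 mm along the y=0 edge and sloping linearly to z=0 at y=27 (dimensions read to the nearest mm from the axis ticks). For the STL, each face is triangulated and given an outward normal.

solid part
  facet normal 0.0000 0.0000 -1.0000
    outer loop
      vertex 10.000 27.000 0.000
      vertex 10.000 0.000 0.000
      vertex 0.000 0.000 0.000
    endloop
  endfacet
  facet normal 0.0000 0.0000 -1.0000
    outer loop
      vertex 0.000 27.000 0.000
      vertex 10.000 27.000 0.000
      vertex 0.000 0.000 0.000
    endloop
  endfacet
  facet normal 0.0000 -1.0000 0.0000
    outer loop
      vertex 0.000 0.000 0.000
      vertex 10.000 0.000 0.000
      vertex 10.000 0.000 8.000
    endloop
  endfacet
  facet normal 0.0000 -1.0000 0.0000
    outer loop
      vertex 0.000 0.000 0.000
      vertex 10.000 0.000 8.000
      vertex 0.000 0.000 8.000
    endloop
  endfacet
  facet normal 0.0000 0.2841 0.9588
    outer loop
      vertex 0.000 0.000 8.000
      vertex 10.000 0.000 8.000
      vertex 10.000 27.000 0.000
    endloop
  endfacet
  facet normal 0.0000 0.2841 0.9588
    outer loop
      vertex 0.000 0.000 8.000
      vertex 10.000 27.000 0.000
      vertex 0.000 27.000 0.000
    endloop
  endfacet
  facet normal -1.0000 0.0000 0.0000
    outer loop
      vertex 0.000 0.000 8.000
      vertex 0.000 27.000 0.000
      vertex 0.000 0.000 0.000
    endloop
  endfacet
  facet normal 1.0000 0.0000 0.0000
    outer loop
      vertex 10.000 0.000 0.000
      vertex 10.000 27.000 0.000
      vertex 10.000 0.000 8.000
    endloop
  endfacet
endsolid part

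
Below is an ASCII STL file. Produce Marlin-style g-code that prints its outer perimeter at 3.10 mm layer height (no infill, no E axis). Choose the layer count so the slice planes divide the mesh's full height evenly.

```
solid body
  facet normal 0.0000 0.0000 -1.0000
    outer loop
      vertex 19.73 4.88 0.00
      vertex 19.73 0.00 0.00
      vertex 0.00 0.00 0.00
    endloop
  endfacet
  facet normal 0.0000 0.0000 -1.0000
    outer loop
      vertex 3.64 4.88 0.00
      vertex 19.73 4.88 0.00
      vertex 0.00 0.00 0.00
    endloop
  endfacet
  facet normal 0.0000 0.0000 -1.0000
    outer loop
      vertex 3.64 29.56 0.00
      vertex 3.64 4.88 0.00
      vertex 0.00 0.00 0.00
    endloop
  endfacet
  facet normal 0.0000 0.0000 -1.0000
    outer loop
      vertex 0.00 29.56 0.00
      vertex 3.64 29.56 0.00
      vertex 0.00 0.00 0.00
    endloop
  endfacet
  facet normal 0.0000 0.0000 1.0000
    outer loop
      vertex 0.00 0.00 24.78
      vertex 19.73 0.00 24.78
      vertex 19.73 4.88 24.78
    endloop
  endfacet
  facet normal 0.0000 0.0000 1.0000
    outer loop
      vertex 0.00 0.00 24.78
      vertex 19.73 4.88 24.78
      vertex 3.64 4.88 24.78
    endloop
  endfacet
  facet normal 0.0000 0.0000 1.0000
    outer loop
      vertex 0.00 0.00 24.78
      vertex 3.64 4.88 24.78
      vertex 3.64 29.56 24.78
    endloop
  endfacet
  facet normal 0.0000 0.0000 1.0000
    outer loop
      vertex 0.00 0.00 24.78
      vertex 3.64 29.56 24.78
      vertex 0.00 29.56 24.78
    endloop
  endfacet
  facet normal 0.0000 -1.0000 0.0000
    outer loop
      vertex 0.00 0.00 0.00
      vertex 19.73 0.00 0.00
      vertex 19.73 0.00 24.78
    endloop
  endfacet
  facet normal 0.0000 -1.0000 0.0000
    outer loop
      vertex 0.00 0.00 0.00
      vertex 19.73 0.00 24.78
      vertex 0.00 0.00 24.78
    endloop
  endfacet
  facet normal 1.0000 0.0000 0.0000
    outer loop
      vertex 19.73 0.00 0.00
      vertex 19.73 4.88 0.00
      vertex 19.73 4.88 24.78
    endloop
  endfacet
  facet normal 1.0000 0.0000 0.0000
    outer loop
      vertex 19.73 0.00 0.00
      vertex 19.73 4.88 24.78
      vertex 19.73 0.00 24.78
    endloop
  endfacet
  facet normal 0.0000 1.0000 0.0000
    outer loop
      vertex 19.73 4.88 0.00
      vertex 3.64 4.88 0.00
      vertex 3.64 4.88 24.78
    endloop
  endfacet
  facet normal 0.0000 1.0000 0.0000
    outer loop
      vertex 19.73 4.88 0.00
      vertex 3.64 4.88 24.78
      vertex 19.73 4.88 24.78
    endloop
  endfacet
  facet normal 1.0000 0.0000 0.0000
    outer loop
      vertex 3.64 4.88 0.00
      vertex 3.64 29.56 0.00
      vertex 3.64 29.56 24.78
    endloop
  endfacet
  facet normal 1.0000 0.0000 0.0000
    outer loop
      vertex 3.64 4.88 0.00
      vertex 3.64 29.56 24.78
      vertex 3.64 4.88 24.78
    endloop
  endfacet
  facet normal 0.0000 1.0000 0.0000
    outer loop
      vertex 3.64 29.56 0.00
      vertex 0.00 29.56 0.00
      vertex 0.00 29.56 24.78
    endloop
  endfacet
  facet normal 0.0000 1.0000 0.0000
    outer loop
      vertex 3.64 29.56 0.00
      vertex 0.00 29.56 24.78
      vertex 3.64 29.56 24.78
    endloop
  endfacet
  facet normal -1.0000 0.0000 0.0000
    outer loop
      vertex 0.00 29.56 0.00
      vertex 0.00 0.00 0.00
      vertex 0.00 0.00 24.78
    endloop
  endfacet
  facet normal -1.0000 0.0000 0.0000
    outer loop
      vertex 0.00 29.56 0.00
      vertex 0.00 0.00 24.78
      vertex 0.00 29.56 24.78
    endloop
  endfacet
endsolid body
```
; perimeter-only toolpath
G21 ; units = mm
G90 ; absolute positioning
G28 ; home
; layer 1
G0 Z3.10
G0 X0.00 Y0.00
G1 X19.73 Y0.00
G1 X19.73 Y4.88
G1 X3.64 Y4.88
G1 X3.64 Y29.56
G1 X0.00 Y29.56
G1 X0.00 Y0.00
; layer 2
G0 Z6.20
G0 X0.00 Y0.00
G1 X19.73 Y0.00
G1 X19.73 Y4.88
G1 X3.64 Y4.88
G1 X3.64 Y29.56
G1 X0.00 Y29.56
G1 X0.00 Y0.00
; layer 3
G0 Z9.29
G0 X0.00 Y0.00
G1 X19.73 Y0.00
G1 X19.73 Y4.88
G1 X3.64 Y4.88
G1 X3.64 Y29.56
G1 X0.00 Y29.56
G1 X0.00 Y0.00
; layer 4
G0 Z12.39
G0 X0.00 Y0.00
G1 X19.73 Y0.00
G1 X19.73 Y4.88
G1 X3.64 Y4.88
G1 X3.64 Y29.56
G1 X0.00 Y29.56
G1 X0.00 Y0.00
; layer 5
G0 Z15.49
G0 X0.00 Y0.00
G1 X19.73 Y0.00
G1 X19.73 Y4.88
G1 X3.64 Y4.88
G1 X3.64 Y29.56
G1 X0.00 Y29.56
G1 X0.00 Y0.00
; layer 6
G0 Z18.59
G0 X0.00 Y0.00
G1 X19.73 Y0.00
G1 X19.73 Y4.88
G1 X3.64 Y4.88
G1 X3.64 Y29.56
G1 X0.00 Y29.56
G1 X0.00 Y0.00
; layer 7
G0 Z21.68
G0 X0.00 Y0.00
G1 X19.73 Y0.00
G1 X19.73 Y4.88
G1 X3.64 Y4.88
G1 X3.64 Y29.56
G1 X0.00 Y29.56
G1 X0.00 Y0.00
; layer 8
G0 Z24.78
G0 X0.00 Y0.00
G1 X19.73 Y0.00
G1 X19.73 Y4.88
G1 X3.64 Y4.88
G1 X3.64 Y29.56
G1 X0.00 Y29.56
G1 X0.00 Y0.00
M2 ; end

The solid is an L-shaped prism: outer 19.7 × 29.6 mm, arm thicknesses ≈ 4.88 mm (horizontal) and 3.64 mm (vertical), extruded 24.8 mm in z. Slicing at Δz = 3.10 mm — 8 equal slices spanning the solid's height, so layer i sits at z = i·h/8 — gives 8 non-empty perimeters. Each is a 6-segment closed polygon; G0 lifts to the layer z and rapids to the start vertex, then G1 traces the edges.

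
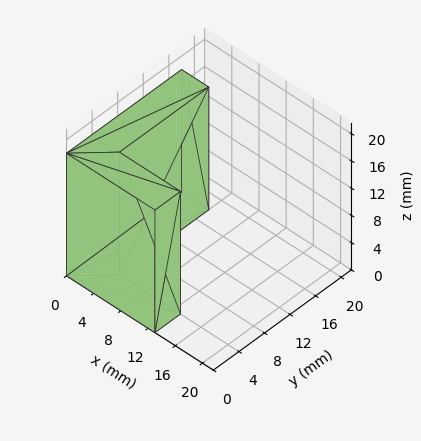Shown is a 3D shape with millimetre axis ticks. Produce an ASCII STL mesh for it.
Reading the render: the shape is an L-shaped prism: outer 13 × 18 mm, arm thicknesses ≈ 4 mm (horizontal) and 4 mm (vertical), extruded 18 mm in z (dimensions read to the nearest mm from the axis ticks). For the STL, each face is triangulated and given an outward normal.

solid part
  facet normal 0.0000 0.0000 -1.0000
    outer loop
      vertex 13.0 4.0 0.0
      vertex 13.0 0.0 0.0
      vertex 0.0 0.0 0.0
    endloop
  endfacet
  facet normal 0.0000 0.0000 -1.0000
    outer loop
      vertex 4.0 4.0 0.0
      vertex 13.0 4.0 0.0
      vertex 0.0 0.0 0.0
    endloop
  endfacet
  facet normal 0.0000 0.0000 -1.0000
    outer loop
      vertex 4.0 18.0 0.0
      vertex 4.0 4.0 0.0
      vertex 0.0 0.0 0.0
    endloop
  endfacet
  facet normal 0.0000 0.0000 -1.0000
    outer loop
      vertex 0.0 18.0 0.0
      vertex 4.0 18.0 0.0
      vertex 0.0 0.0 0.0
    endloop
  endfacet
  facet normal 0.0000 0.0000 1.0000
    outer loop
      vertex 0.0 0.0 18.0
      vertex 13.0 0.0 18.0
      vertex 13.0 4.0 18.0
    endloop
  endfacet
  facet normal 0.0000 0.0000 1.0000
    outer loop
      vertex 0.0 0.0 18.0
      vertex 13.0 4.0 18.0
      vertex 4.0 4.0 18.0
    endloop
  endfacet
  facet normal 0.0000 0.0000 1.0000
    outer loop
      vertex 0.0 0.0 18.0
      vertex 4.0 4.0 18.0
      vertex 4.0 18.0 18.0
    endloop
  endfacet
  facet normal 0.0000 0.0000 1.0000
    outer loop
      vertex 0.0 0.0 18.0
      vertex 4.0 18.0 18.0
      vertex 0.0 18.0 18.0
    endloop
  endfacet
  facet normal 0.0000 -1.0000 0.0000
    outer loop
      vertex 0.0 0.0 0.0
      vertex 13.0 0.0 0.0
      vertex 13.0 0.0 18.0
    endloop
  endfacet
  facet normal 0.0000 -1.0000 0.0000
    outer loop
      vertex 0.0 0.0 0.0
      vertex 13.0 0.0 18.0
      vertex 0.0 0.0 18.0
    endloop
  endfacet
  facet normal 1.0000 0.0000 0.0000
    outer loop
      vertex 13.0 0.0 0.0
      vertex 13.0 4.0 0.0
      vertex 13.0 4.0 18.0
    endloop
  endfacet
  facet normal 1.0000 0.0000 0.0000
    outer loop
      vertex 13.0 0.0 0.0
      vertex 13.0 4.0 18.0
      vertex 13.0 0.0 18.0
    endloop
  endfacet
  facet normal 0.0000 1.0000 0.0000
    outer loop
      vertex 13.0 4.0 0.0
      vertex 4.0 4.0 0.0
      vertex 4.0 4.0 18.0
    endloop
  endfacet
  facet normal 0.0000 1.0000 0.0000
    outer loop
      vertex 13.0 4.0 0.0
      vertex 4.0 4.0 18.0
      vertex 13.0 4.0 18.0
    endloop
  endfacet
  facet normal 1.0000 0.0000 0.0000
    outer loop
      vertex 4.0 4.0 0.0
      vertex 4.0 18.0 0.0
      vertex 4.0 18.0 18.0
    endloop
  endfacet
  facet normal 1.0000 0.0000 0.0000
    outer loop
      vertex 4.0 4.0 0.0
      vertex 4.0 18.0 18.0
      vertex 4.0 4.0 18.0
    endloop
  endfacet
  facet normal 0.0000 1.0000 0.0000
    outer loop
      vertex 4.0 18.0 0.0
      vertex 0.0 18.0 0.0
      vertex 0.0 18.0 18.0
    endloop
  endfacet
  facet normal 0.0000 1.0000 0.0000
    outer loop
      vertex 4.0 18.0 0.0
      vertex 0.0 18.0 18.0
      vertex 4.0 18.0 18.0
    endloop
  endfacet
  facet normal -1.0000 0.0000 0.0000
    outer loop
      vertex 0.0 18.0 0.0
      vertex 0.0 0.0 0.0
      vertex 0.0 0.0 18.0
    endloop
  endfacet
  facet normal -1.0000 0.0000 0.0000
    outer loop
      vertex 0.0 18.0 0.0
      vertex 0.0 0.0 18.0
      vertex 0.0 18.0 18.0
    endloop
  endfacet
endsolid part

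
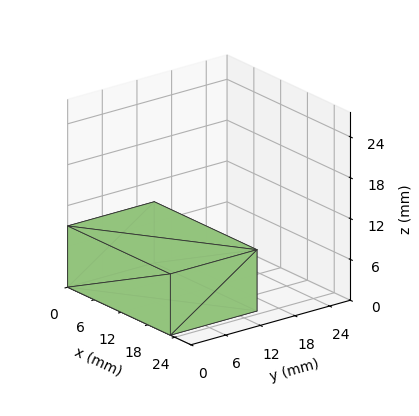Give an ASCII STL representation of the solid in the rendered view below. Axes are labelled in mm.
Reading the render: the shape is a rectangular box, roughly 23 × 15 mm footprint and 9 mm tall (dimensions read to the nearest mm from the axis ticks). For the STL, each face is triangulated and given an outward normal.

solid part
  facet normal 0.0000 0.0000 -1.0000
    outer loop
      vertex 23.0 15.0 0.0
      vertex 23.0 0.0 0.0
      vertex 0.0 0.0 0.0
    endloop
  endfacet
  facet normal 0.0000 0.0000 -1.0000
    outer loop
      vertex 0.0 15.0 0.0
      vertex 23.0 15.0 0.0
      vertex 0.0 0.0 0.0
    endloop
  endfacet
  facet normal 0.0000 0.0000 1.0000
    outer loop
      vertex 0.0 0.0 9.0
      vertex 23.0 0.0 9.0
      vertex 23.0 15.0 9.0
    endloop
  endfacet
  facet normal 0.0000 0.0000 1.0000
    outer loop
      vertex 0.0 0.0 9.0
      vertex 23.0 15.0 9.0
      vertex 0.0 15.0 9.0
    endloop
  endfacet
  facet normal 0.0000 -1.0000 0.0000
    outer loop
      vertex 0.0 0.0 0.0
      vertex 23.0 0.0 0.0
      vertex 23.0 0.0 9.0
    endloop
  endfacet
  facet normal 0.0000 -1.0000 0.0000
    outer loop
      vertex 0.0 0.0 0.0
      vertex 23.0 0.0 9.0
      vertex 0.0 0.0 9.0
    endloop
  endfacet
  facet normal 0.0000 1.0000 0.0000
    outer loop
      vertex 23.0 15.0 9.0
      vertex 23.0 15.0 0.0
      vertex 0.0 15.0 0.0
    endloop
  endfacet
  facet normal 0.0000 1.0000 0.0000
    outer loop
      vertex 0.0 15.0 9.0
      vertex 23.0 15.0 9.0
      vertex 0.0 15.0 0.0
    endloop
  endfacet
  facet normal -1.0000 0.0000 0.0000
    outer loop
      vertex 0.0 15.0 9.0
      vertex 0.0 15.0 0.0
      vertex 0.0 0.0 0.0
    endloop
  endfacet
  facet normal -1.0000 0.0000 0.0000
    outer loop
      vertex 0.0 0.0 9.0
      vertex 0.0 15.0 9.0
      vertex 0.0 0.0 0.0
    endloop
  endfacet
  facet normal 1.0000 0.0000 0.0000
    outer loop
      vertex 23.0 0.0 0.0
      vertex 23.0 15.0 0.0
      vertex 23.0 15.0 9.0
    endloop
  endfacet
  facet normal 1.0000 0.0000 0.0000
    outer loop
      vertex 23.0 0.0 0.0
      vertex 23.0 15.0 9.0
      vertex 23.0 0.0 9.0
    endloop
  endfacet
endsolid part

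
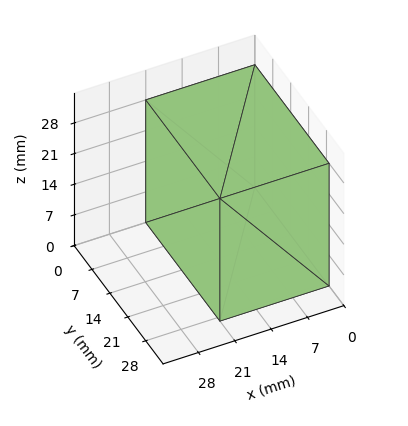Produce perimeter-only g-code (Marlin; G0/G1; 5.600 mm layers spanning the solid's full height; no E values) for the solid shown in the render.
Reading the render: the shape is a rectangular box, roughly 21 × 29 mm footprint and 28 mm tall (dimensions read to the nearest mm from the axis ticks). For the g-code, the solid's height is divided into equal slices at the stated Δz and each level perimeter traced with G1 moves after a G0 lift.

; perimeter-only toolpath
G21 ; units = mm
G90 ; absolute positioning
G28 ; home
; layer 1
G0 Z5.600
G0 X0.000 Y0.000
G1 X21.000 Y0.000
G1 X21.000 Y29.000
G1 X0.000 Y29.000
G1 X0.000 Y0.000
; layer 2
G0 Z11.200
G0 X0.000 Y0.000
G1 X21.000 Y0.000
G1 X21.000 Y29.000
G1 X0.000 Y29.000
G1 X0.000 Y0.000
; layer 3
G0 Z16.800
G0 X0.000 Y0.000
G1 X21.000 Y0.000
G1 X21.000 Y29.000
G1 X0.000 Y29.000
G1 X0.000 Y0.000
; layer 4
G0 Z22.400
G0 X0.000 Y0.000
G1 X21.000 Y0.000
G1 X21.000 Y29.000
G1 X0.000 Y29.000
G1 X0.000 Y0.000
; layer 5
G0 Z28.000
G0 X0.000 Y0.000
G1 X21.000 Y0.000
G1 X21.000 Y29.000
G1 X0.000 Y29.000
G1 X0.000 Y0.000
M2 ; end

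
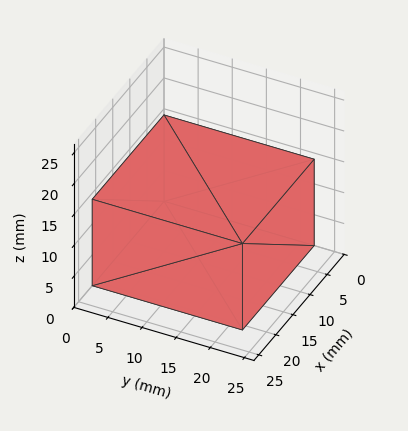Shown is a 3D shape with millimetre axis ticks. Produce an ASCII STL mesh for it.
Reading the render: the shape is a rectangular box, roughly 21 × 22 mm footprint and 14 mm tall (dimensions read to the nearest mm from the axis ticks). For the STL, each face is triangulated and given an outward normal.

solid part
  facet normal 0.0000 0.0000 -1.0000
    outer loop
      vertex 21.0 22.0 0.0
      vertex 21.0 0.0 0.0
      vertex 0.0 0.0 0.0
    endloop
  endfacet
  facet normal 0.0000 0.0000 -1.0000
    outer loop
      vertex 0.0 22.0 0.0
      vertex 21.0 22.0 0.0
      vertex 0.0 0.0 0.0
    endloop
  endfacet
  facet normal 0.0000 0.0000 1.0000
    outer loop
      vertex 0.0 0.0 14.0
      vertex 21.0 0.0 14.0
      vertex 21.0 22.0 14.0
    endloop
  endfacet
  facet normal 0.0000 0.0000 1.0000
    outer loop
      vertex 0.0 0.0 14.0
      vertex 21.0 22.0 14.0
      vertex 0.0 22.0 14.0
    endloop
  endfacet
  facet normal 0.0000 -1.0000 0.0000
    outer loop
      vertex 0.0 0.0 0.0
      vertex 21.0 0.0 0.0
      vertex 21.0 0.0 14.0
    endloop
  endfacet
  facet normal 0.0000 -1.0000 0.0000
    outer loop
      vertex 0.0 0.0 0.0
      vertex 21.0 0.0 14.0
      vertex 0.0 0.0 14.0
    endloop
  endfacet
  facet normal 0.0000 1.0000 0.0000
    outer loop
      vertex 21.0 22.0 14.0
      vertex 21.0 22.0 0.0
      vertex 0.0 22.0 0.0
    endloop
  endfacet
  facet normal 0.0000 1.0000 0.0000
    outer loop
      vertex 0.0 22.0 14.0
      vertex 21.0 22.0 14.0
      vertex 0.0 22.0 0.0
    endloop
  endfacet
  facet normal -1.0000 0.0000 0.0000
    outer loop
      vertex 0.0 22.0 14.0
      vertex 0.0 22.0 0.0
      vertex 0.0 0.0 0.0
    endloop
  endfacet
  facet normal -1.0000 0.0000 0.0000
    outer loop
      vertex 0.0 0.0 14.0
      vertex 0.0 22.0 14.0
      vertex 0.0 0.0 0.0
    endloop
  endfacet
  facet normal 1.0000 0.0000 0.0000
    outer loop
      vertex 21.0 0.0 0.0
      vertex 21.0 22.0 0.0
      vertex 21.0 22.0 14.0
    endloop
  endfacet
  facet normal 1.0000 0.0000 0.0000
    outer loop
      vertex 21.0 0.0 0.0
      vertex 21.0 22.0 14.0
      vertex 21.0 0.0 14.0
    endloop
  endfacet
endsolid part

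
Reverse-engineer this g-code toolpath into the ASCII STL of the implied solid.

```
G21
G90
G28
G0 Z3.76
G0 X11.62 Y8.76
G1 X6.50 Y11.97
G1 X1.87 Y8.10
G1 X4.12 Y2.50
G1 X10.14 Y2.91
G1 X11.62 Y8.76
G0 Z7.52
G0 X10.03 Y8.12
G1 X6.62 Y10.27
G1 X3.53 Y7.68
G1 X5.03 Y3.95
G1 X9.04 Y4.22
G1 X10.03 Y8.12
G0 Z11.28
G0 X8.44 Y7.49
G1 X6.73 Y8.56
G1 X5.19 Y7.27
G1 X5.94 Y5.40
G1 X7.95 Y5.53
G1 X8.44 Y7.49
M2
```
solid part
  facet normal 0.0000 0.0000 -1.0000
    outer loop
      vertex 0.21 8.52 0.00
      vertex 6.39 13.68 0.00
      vertex 13.21 9.40 0.00
    endloop
  endfacet
  facet normal 0.0000 0.0000 -1.0000
    outer loop
      vertex 3.21 1.05 0.00
      vertex 0.21 8.52 0.00
      vertex 13.21 9.40 0.00
    endloop
  endfacet
  facet normal 0.0000 0.0000 -1.0000
    outer loop
      vertex 11.24 1.59 0.00
      vertex 3.21 1.05 0.00
      vertex 13.21 9.40 0.00
    endloop
  endfacet
  facet normal 0.4988 0.7948 0.3457
    outer loop
      vertex 13.21 9.40 0.00
      vertex 6.39 13.68 0.00
      vertex 6.85 6.85 15.04
    endloop
  endfacet
  facet normal -0.6014 0.7203 0.3455
    outer loop
      vertex 6.39 13.68 0.00
      vertex 0.21 8.52 0.00
      vertex 6.85 6.85 15.04
    endloop
  endfacet
  facet normal -0.8708 -0.3497 0.3456
    outer loop
      vertex 0.21 8.52 0.00
      vertex 3.21 1.05 0.00
      vertex 6.85 6.85 15.04
    endloop
  endfacet
  facet normal 0.0630 -0.9362 0.3458
    outer loop
      vertex 3.21 1.05 0.00
      vertex 11.24 1.59 0.00
      vertex 6.85 6.85 15.04
    endloop
  endfacet
  facet normal 0.9098 -0.2295 0.3458
    outer loop
      vertex 11.24 1.59 0.00
      vertex 13.21 9.40 0.00
      vertex 6.85 6.85 15.04
    endloop
  endfacet
endsolid part

The G0 Z moves step by Δz≈3.76 mm. The G1 loops shrink linearly with z, so the solid tapers from its base footprint up to z≈15. Closing with a flat bottom cap and the tapered top and triangulating gives 8 facets — a regular 5-sided pyramid, base circumscribed radius ≈ 6.85 mm, apex at z ≈ 15 mm.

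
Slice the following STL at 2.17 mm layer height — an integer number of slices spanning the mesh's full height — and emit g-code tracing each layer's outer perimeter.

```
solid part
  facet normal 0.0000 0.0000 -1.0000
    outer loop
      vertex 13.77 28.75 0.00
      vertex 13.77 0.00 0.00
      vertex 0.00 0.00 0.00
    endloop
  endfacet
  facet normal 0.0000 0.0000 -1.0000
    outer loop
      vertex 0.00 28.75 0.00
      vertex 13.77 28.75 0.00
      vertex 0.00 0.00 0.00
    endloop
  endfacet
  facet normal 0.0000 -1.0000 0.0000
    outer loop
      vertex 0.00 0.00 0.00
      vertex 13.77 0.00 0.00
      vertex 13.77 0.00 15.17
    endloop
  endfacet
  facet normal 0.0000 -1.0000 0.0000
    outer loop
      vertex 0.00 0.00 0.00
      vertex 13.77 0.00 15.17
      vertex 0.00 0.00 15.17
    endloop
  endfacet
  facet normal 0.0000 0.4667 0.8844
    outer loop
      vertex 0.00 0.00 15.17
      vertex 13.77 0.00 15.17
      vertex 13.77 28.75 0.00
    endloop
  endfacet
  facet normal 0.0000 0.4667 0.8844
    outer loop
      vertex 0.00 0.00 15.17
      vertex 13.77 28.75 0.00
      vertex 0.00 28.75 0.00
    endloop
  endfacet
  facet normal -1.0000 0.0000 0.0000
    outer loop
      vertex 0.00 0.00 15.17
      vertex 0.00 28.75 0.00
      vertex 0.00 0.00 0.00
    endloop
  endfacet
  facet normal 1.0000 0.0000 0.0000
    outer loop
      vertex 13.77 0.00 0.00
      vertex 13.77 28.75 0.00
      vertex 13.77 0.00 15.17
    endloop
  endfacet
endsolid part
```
; perimeter-only toolpath
G21 ; units = mm
G90 ; absolute positioning
G28 ; home
; layer 1
G0 Z2.17
G0 X0.00 Y0.00
G1 X13.77 Y0.00
G1 X13.77 Y24.64
G1 X0.00 Y24.64
G1 X0.00 Y0.00
; layer 2
G0 Z4.33
G0 X0.00 Y0.00
G1 X13.77 Y0.00
G1 X13.77 Y20.54
G1 X0.00 Y20.54
G1 X0.00 Y0.00
; layer 3
G0 Z6.50
G0 X0.00 Y0.00
G1 X13.77 Y0.00
G1 X13.77 Y16.43
G1 X0.00 Y16.43
G1 X0.00 Y0.00
; layer 4
G0 Z8.67
G0 X0.00 Y0.00
G1 X13.77 Y0.00
G1 X13.77 Y12.32
G1 X0.00 Y12.32
G1 X0.00 Y0.00
; layer 5
G0 Z10.84
G0 X0.00 Y0.00
G1 X13.77 Y0.00
G1 X13.77 Y8.21
G1 X0.00 Y8.21
G1 X0.00 Y0.00
; layer 6
G0 Z13.00
G0 X0.00 Y0.00
G1 X13.77 Y0.00
G1 X13.77 Y4.11
G1 X0.00 Y4.11
G1 X0.00 Y0.00
M2 ; end

The solid is a wedge (ramp): 13.8 × 28.8 mm base, rising to 15.2 mm along the y=0 edge and sloping linearly to z=0 at y=28.8. Slicing at Δz = 2.17 mm — 7 equal slices spanning the solid's height, so layer i sits at z = i·h/7 — gives 6 non-empty perimeters. Each is a 4-segment closed polygon; G0 lifts to the layer z and rapids to the start vertex, then G1 traces the edges. The cross-section shrinks linearly with z (the slice at the apex is degenerate and omitted).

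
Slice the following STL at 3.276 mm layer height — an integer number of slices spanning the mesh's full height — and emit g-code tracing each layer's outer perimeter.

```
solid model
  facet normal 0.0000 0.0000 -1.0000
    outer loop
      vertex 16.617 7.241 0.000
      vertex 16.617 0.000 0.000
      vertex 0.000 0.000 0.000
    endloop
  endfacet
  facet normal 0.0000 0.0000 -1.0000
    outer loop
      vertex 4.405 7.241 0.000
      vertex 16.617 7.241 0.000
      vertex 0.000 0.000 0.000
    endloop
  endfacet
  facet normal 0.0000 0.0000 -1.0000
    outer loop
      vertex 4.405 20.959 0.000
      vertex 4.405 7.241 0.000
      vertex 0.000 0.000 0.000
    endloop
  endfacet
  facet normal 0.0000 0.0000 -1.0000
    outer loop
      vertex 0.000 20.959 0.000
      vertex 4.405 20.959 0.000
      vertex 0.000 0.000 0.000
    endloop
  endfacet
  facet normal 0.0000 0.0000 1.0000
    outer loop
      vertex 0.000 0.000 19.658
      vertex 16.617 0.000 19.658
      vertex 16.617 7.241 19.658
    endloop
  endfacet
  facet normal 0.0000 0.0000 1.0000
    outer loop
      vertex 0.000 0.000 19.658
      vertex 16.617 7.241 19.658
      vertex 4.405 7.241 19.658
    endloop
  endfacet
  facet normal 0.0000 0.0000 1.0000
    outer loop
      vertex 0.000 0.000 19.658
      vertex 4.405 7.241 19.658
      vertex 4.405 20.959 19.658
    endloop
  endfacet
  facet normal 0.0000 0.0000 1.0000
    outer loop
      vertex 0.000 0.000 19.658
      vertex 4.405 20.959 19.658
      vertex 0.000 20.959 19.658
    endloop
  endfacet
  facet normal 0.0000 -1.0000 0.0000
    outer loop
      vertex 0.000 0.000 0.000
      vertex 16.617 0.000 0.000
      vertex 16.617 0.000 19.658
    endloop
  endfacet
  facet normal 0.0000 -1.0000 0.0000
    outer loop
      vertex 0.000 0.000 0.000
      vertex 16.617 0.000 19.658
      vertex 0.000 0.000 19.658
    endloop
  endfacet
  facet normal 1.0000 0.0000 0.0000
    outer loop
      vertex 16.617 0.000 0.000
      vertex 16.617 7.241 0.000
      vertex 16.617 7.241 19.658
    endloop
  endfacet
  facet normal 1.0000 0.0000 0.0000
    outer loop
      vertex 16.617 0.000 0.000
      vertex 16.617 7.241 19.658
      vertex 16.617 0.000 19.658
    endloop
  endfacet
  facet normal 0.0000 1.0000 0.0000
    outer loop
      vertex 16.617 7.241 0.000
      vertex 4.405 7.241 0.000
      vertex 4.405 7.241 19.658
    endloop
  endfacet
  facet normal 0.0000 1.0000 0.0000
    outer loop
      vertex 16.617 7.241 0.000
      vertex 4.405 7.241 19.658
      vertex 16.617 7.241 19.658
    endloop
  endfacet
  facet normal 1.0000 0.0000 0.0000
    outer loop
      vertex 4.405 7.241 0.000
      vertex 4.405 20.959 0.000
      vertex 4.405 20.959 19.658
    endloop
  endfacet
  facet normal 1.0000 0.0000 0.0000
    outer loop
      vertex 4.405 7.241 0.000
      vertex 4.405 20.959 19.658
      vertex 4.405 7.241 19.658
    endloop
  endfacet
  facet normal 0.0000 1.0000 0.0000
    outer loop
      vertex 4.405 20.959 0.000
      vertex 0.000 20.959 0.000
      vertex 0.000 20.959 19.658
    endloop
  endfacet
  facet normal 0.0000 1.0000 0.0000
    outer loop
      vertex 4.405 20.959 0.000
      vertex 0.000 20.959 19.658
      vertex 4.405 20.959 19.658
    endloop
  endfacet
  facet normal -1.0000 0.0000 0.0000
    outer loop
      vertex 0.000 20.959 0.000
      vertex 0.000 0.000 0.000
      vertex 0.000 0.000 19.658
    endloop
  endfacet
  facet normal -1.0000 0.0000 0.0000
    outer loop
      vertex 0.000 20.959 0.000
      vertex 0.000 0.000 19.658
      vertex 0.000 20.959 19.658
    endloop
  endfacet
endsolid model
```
; perimeter-only toolpath
G21 ; units = mm
G90 ; absolute positioning
G28 ; home
; layer 1
G0 Z3.276
G0 X0.000 Y0.000
G1 X16.617 Y0.000
G1 X16.617 Y7.241
G1 X4.405 Y7.241
G1 X4.405 Y20.959
G1 X0.000 Y20.959
G1 X0.000 Y0.000
; layer 2
G0 Z6.553
G0 X0.000 Y0.000
G1 X16.617 Y0.000
G1 X16.617 Y7.241
G1 X4.405 Y7.241
G1 X4.405 Y20.959
G1 X0.000 Y20.959
G1 X0.000 Y0.000
; layer 3
G0 Z9.829
G0 X0.000 Y0.000
G1 X16.617 Y0.000
G1 X16.617 Y7.241
G1 X4.405 Y7.241
G1 X4.405 Y20.959
G1 X0.000 Y20.959
G1 X0.000 Y0.000
; layer 4
G0 Z13.105
G0 X0.000 Y0.000
G1 X16.617 Y0.000
G1 X16.617 Y7.241
G1 X4.405 Y7.241
G1 X4.405 Y20.959
G1 X0.000 Y20.959
G1 X0.000 Y0.000
; layer 5
G0 Z16.382
G0 X0.000 Y0.000
G1 X16.617 Y0.000
G1 X16.617 Y7.241
G1 X4.405 Y7.241
G1 X4.405 Y20.959
G1 X0.000 Y20.959
G1 X0.000 Y0.000
; layer 6
G0 Z19.658
G0 X0.000 Y0.000
G1 X16.617 Y0.000
G1 X16.617 Y7.241
G1 X4.405 Y7.241
G1 X4.405 Y20.959
G1 X0.000 Y20.959
G1 X0.000 Y0.000
M2 ; end

The solid is an L-shaped prism: outer 16.6 × 21 mm, arm thicknesses ≈ 7.24 mm (horizontal) and 4.41 mm (vertical), extruded 19.7 mm in z. Slicing at Δz = 3.276 mm — 6 equal slices spanning the solid's height, so layer i sits at z = i·h/6 — gives 6 non-empty perimeters. Each is a 6-segment closed polygon; G0 lifts to the layer z and rapids to the start vertex, then G1 traces the edges.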